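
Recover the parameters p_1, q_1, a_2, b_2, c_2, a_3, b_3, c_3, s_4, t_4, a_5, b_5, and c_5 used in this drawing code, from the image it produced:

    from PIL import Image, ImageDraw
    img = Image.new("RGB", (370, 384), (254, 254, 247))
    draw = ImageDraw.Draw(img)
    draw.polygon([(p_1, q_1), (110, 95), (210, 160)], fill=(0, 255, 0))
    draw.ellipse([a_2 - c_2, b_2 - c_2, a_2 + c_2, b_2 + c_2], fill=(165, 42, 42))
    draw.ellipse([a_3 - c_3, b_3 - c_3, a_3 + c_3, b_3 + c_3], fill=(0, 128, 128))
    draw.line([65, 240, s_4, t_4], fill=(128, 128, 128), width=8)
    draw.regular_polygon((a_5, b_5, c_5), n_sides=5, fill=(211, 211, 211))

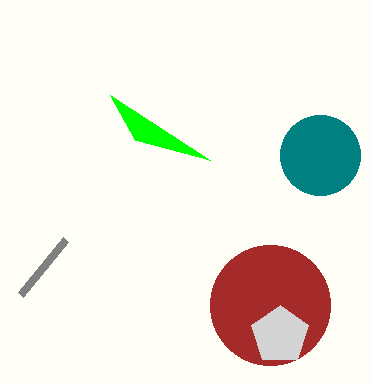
p_1 = 135; q_1 = 140; a_2 = 270; b_2 = 305; c_2 = 60; a_3 = 320; b_3 = 155; c_3 = 40; s_4 = 20; t_4 = 295; a_5 = 280; b_5 = 335; c_5 = 30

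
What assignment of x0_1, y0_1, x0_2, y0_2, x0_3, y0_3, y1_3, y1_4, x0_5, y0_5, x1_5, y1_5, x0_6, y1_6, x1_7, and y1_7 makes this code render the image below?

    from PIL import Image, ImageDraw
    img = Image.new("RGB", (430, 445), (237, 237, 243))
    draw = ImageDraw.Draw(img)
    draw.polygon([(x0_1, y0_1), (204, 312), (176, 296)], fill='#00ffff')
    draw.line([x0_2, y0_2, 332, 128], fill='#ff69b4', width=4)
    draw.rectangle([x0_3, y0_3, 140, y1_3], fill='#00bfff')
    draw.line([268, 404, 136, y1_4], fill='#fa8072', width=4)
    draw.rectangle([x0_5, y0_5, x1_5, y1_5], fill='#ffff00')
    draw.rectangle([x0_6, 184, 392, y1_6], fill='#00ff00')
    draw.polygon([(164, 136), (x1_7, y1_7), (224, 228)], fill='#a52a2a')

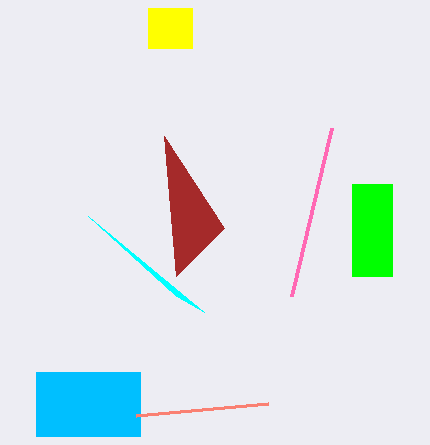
x0_1 = 88; y0_1 = 216; x0_2 = 292; y0_2 = 296; x0_3 = 36; y0_3 = 372; y1_3 = 436; y1_4 = 416; x0_5 = 148; y0_5 = 8; x1_5 = 192; y1_5 = 48; x0_6 = 352; y1_6 = 276; x1_7 = 176; y1_7 = 276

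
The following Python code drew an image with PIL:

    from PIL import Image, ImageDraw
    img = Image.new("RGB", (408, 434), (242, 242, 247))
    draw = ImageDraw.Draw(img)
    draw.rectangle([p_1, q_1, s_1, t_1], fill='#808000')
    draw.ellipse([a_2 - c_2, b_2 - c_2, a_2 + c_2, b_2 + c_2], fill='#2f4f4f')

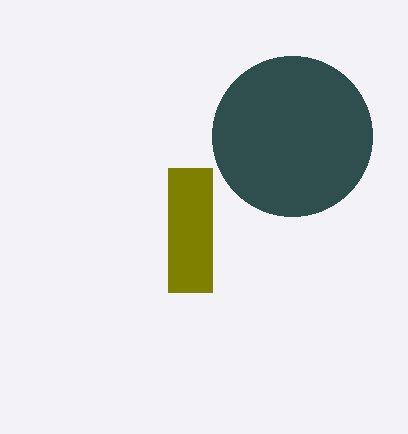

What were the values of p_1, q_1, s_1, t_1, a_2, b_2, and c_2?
p_1 = 168
q_1 = 168
s_1 = 212
t_1 = 292
a_2 = 292
b_2 = 136
c_2 = 80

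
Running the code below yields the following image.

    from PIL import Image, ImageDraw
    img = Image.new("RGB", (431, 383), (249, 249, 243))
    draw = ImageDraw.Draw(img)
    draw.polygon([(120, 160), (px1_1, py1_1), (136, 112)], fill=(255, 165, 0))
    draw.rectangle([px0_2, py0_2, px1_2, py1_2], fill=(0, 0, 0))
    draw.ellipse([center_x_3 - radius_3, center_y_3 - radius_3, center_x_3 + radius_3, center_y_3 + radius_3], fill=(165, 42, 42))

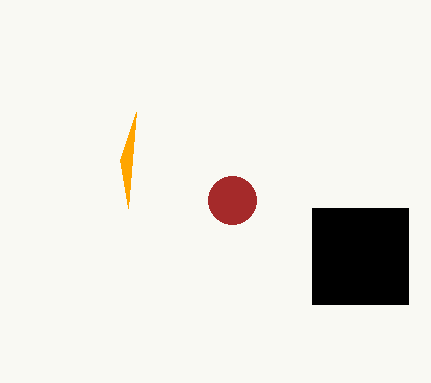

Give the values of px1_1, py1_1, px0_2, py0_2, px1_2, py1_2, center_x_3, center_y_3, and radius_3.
px1_1 = 128
py1_1 = 208
px0_2 = 312
py0_2 = 208
px1_2 = 408
py1_2 = 304
center_x_3 = 232
center_y_3 = 200
radius_3 = 24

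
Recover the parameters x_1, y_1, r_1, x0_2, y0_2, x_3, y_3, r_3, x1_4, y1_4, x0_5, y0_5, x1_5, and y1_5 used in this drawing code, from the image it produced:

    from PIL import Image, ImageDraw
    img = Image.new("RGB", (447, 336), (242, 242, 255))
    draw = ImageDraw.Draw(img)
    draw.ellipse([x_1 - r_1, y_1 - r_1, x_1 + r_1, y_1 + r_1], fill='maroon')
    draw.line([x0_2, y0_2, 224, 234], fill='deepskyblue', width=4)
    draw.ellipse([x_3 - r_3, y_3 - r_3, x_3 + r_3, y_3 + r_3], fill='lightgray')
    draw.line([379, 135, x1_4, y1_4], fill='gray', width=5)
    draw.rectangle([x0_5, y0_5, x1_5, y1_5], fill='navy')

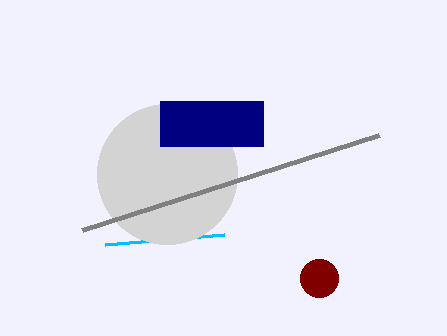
x_1 = 319; y_1 = 278; r_1 = 19; x0_2 = 105; y0_2 = 244; x_3 = 167; y_3 = 174; r_3 = 70; x1_4 = 82; y1_4 = 230; x0_5 = 160; y0_5 = 101; x1_5 = 263; y1_5 = 146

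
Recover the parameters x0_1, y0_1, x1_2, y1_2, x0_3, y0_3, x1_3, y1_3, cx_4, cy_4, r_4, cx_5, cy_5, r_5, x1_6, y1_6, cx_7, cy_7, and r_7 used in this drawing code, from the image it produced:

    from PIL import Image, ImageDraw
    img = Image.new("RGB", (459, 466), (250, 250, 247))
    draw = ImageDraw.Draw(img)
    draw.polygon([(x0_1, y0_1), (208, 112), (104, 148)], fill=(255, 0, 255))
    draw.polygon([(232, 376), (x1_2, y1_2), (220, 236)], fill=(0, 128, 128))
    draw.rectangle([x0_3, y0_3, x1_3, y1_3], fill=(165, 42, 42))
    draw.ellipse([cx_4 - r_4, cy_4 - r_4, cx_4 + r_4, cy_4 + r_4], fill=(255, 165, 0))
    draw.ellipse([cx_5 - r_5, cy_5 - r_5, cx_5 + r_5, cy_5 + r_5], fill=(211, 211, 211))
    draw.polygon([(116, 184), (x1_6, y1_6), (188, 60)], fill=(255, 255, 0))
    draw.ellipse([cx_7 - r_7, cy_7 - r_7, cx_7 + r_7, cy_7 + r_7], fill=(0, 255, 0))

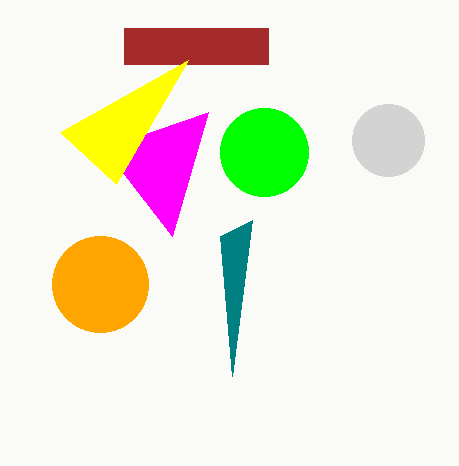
x0_1 = 172, y0_1 = 236, x1_2 = 252, y1_2 = 220, x0_3 = 124, y0_3 = 28, x1_3 = 268, y1_3 = 64, cx_4 = 100, cy_4 = 284, r_4 = 48, cx_5 = 388, cy_5 = 140, r_5 = 36, x1_6 = 60, y1_6 = 132, cx_7 = 264, cy_7 = 152, r_7 = 44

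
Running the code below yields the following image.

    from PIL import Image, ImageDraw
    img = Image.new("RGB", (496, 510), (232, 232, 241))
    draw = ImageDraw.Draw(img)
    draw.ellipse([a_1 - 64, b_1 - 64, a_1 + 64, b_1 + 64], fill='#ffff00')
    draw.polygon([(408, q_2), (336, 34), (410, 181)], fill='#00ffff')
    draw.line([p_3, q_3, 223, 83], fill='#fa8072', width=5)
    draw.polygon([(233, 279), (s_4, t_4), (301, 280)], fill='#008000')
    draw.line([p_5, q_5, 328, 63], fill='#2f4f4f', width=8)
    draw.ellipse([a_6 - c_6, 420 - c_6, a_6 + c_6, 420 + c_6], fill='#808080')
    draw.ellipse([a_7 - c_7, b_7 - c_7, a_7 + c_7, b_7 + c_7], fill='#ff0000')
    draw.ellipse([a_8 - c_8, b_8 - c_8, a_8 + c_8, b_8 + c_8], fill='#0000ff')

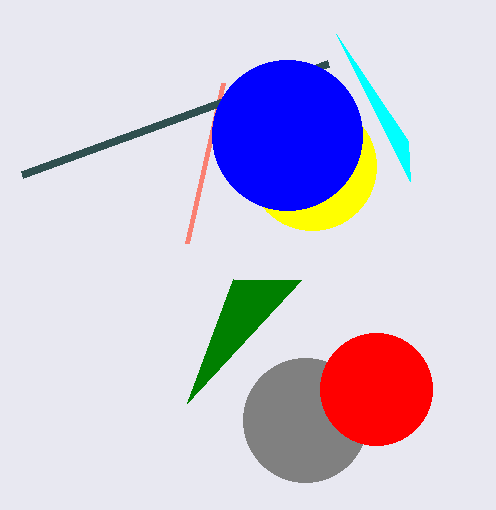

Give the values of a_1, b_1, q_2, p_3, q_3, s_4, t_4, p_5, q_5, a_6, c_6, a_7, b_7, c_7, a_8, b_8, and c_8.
a_1 = 312
b_1 = 166
q_2 = 141
p_3 = 187
q_3 = 243
s_4 = 187
t_4 = 403
p_5 = 22
q_5 = 174
a_6 = 305
c_6 = 62
a_7 = 376
b_7 = 389
c_7 = 56
a_8 = 287
b_8 = 135
c_8 = 75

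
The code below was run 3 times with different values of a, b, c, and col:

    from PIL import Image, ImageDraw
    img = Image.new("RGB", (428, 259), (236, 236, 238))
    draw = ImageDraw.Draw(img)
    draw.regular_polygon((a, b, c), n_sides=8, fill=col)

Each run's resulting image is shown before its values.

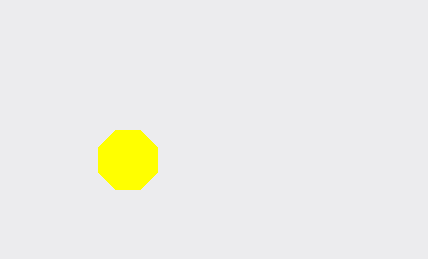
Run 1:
a = 128
b = 160
c = 32
col = 'yellow'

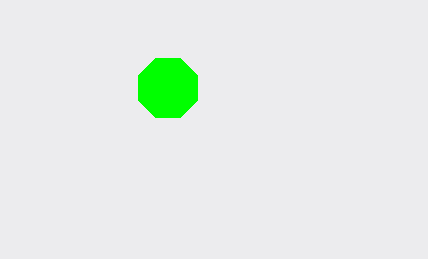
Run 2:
a = 168, b = 88, c = 32, col = 'lime'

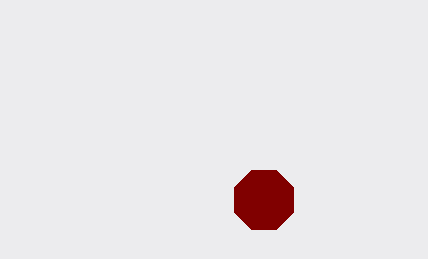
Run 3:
a = 264, b = 200, c = 32, col = 'maroon'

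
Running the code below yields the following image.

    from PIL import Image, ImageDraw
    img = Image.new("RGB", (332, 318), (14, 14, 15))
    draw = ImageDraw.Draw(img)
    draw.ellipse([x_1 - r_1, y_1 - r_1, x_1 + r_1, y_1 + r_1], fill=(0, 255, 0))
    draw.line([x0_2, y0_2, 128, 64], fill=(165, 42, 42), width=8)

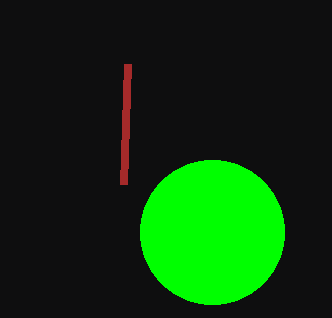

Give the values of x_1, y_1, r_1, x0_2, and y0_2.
x_1 = 212; y_1 = 232; r_1 = 72; x0_2 = 124; y0_2 = 184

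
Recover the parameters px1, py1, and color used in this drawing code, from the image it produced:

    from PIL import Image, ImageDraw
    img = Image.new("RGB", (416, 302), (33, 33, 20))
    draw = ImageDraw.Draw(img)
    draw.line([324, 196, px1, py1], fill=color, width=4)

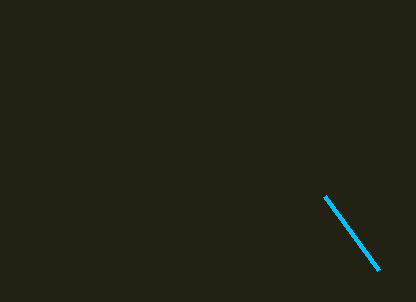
px1 = 378; py1 = 270; color = 'deepskyblue'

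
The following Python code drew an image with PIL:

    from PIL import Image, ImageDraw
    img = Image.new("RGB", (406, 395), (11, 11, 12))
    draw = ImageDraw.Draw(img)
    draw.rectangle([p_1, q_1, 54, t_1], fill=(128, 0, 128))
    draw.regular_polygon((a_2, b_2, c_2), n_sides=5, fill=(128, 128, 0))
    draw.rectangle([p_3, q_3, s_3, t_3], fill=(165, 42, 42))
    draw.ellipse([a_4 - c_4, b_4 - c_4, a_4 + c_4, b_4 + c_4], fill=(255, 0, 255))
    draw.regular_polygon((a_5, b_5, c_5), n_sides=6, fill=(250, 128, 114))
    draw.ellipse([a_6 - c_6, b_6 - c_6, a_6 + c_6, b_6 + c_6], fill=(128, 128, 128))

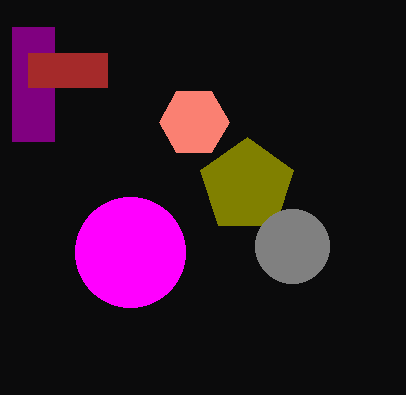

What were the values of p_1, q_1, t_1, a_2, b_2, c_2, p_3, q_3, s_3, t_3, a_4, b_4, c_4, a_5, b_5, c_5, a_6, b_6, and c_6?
p_1 = 12
q_1 = 27
t_1 = 141
a_2 = 247
b_2 = 186
c_2 = 49
p_3 = 28
q_3 = 53
s_3 = 107
t_3 = 87
a_4 = 130
b_4 = 252
c_4 = 55
a_5 = 194
b_5 = 122
c_5 = 35
a_6 = 292
b_6 = 246
c_6 = 37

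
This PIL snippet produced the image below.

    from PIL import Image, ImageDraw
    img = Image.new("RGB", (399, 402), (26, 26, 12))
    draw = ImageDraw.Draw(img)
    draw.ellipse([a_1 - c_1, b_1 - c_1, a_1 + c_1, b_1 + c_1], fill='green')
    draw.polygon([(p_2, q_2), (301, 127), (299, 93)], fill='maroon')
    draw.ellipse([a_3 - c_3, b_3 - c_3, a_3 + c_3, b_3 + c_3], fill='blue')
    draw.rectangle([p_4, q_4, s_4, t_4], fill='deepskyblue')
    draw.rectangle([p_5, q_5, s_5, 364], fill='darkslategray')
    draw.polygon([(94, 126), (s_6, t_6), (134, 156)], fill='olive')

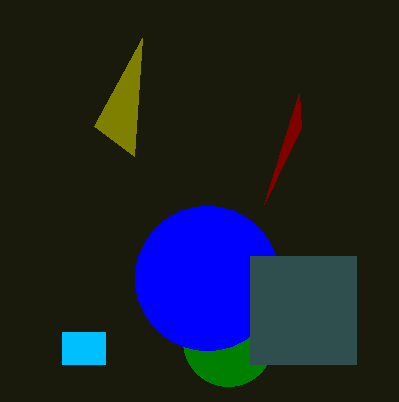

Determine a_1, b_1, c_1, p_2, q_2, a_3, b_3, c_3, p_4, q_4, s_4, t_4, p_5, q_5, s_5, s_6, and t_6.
a_1 = 228; b_1 = 341; c_1 = 45; p_2 = 264; q_2 = 204; a_3 = 207; b_3 = 278; c_3 = 72; p_4 = 62; q_4 = 332; s_4 = 105; t_4 = 364; p_5 = 250; q_5 = 256; s_5 = 356; s_6 = 142; t_6 = 38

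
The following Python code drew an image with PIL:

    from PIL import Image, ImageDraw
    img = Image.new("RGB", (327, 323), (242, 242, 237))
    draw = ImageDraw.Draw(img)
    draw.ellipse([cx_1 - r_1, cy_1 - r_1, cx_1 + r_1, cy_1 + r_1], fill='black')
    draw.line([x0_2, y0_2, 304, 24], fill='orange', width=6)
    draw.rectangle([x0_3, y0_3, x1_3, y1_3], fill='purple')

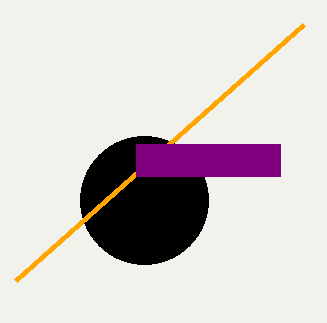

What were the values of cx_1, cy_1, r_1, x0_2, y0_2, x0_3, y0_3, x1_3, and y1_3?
cx_1 = 144; cy_1 = 200; r_1 = 64; x0_2 = 16; y0_2 = 280; x0_3 = 136; y0_3 = 144; x1_3 = 280; y1_3 = 176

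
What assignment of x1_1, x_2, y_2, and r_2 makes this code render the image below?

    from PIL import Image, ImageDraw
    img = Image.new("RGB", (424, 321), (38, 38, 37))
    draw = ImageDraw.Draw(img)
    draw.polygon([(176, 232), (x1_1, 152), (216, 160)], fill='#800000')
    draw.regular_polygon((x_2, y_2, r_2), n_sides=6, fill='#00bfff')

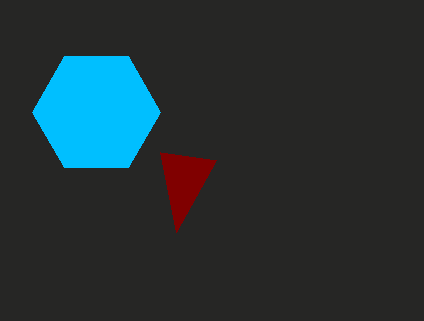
x1_1 = 160; x_2 = 96; y_2 = 112; r_2 = 64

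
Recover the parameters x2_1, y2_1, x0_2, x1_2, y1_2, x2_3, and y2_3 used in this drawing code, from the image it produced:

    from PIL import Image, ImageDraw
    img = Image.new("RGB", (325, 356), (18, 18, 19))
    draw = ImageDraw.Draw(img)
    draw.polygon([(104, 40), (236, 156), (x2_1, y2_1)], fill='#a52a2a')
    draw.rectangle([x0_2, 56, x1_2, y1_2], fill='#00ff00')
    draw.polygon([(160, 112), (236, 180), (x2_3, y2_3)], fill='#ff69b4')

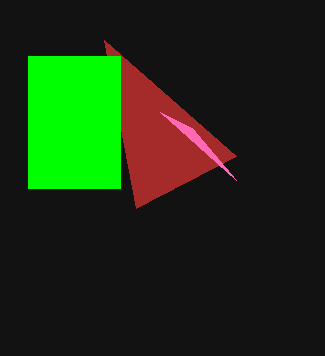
x2_1 = 136, y2_1 = 208, x0_2 = 28, x1_2 = 120, y1_2 = 188, x2_3 = 192, y2_3 = 128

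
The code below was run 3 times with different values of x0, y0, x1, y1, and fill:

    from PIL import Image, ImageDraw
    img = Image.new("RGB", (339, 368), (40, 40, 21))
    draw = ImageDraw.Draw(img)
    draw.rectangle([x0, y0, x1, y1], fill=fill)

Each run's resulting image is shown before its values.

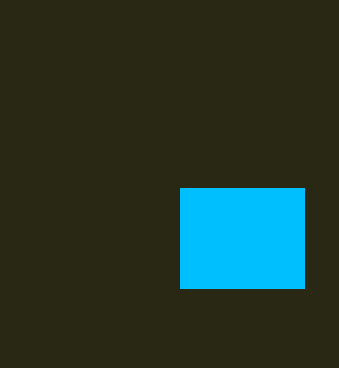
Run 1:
x0 = 180, y0 = 188, x1 = 304, y1 = 288, fill = 'deepskyblue'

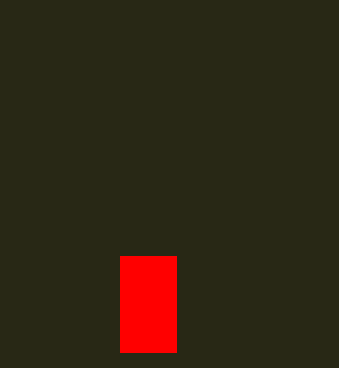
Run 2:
x0 = 120, y0 = 256, x1 = 176, y1 = 352, fill = 'red'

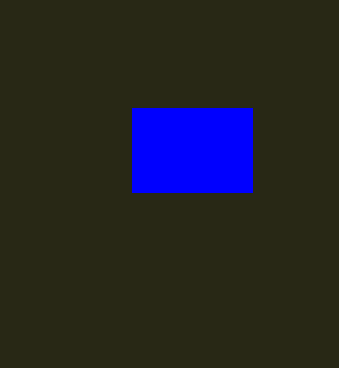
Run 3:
x0 = 132; y0 = 108; x1 = 252; y1 = 192; fill = 'blue'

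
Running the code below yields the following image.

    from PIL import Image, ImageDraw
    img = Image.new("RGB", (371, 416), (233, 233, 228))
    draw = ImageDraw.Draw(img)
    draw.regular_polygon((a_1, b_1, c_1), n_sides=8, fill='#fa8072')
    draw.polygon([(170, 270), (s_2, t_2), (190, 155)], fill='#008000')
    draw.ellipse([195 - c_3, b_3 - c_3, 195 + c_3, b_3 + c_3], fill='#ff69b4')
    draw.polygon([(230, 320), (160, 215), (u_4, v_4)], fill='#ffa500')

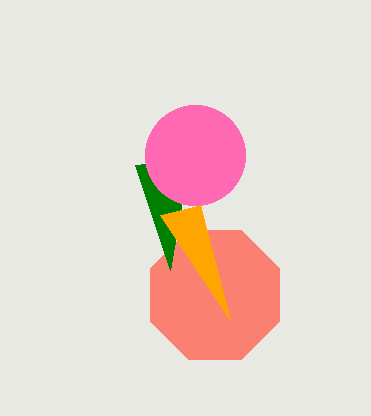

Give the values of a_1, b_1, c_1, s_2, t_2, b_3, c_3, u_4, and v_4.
a_1 = 215, b_1 = 295, c_1 = 70, s_2 = 135, t_2 = 165, b_3 = 155, c_3 = 50, u_4 = 200, v_4 = 205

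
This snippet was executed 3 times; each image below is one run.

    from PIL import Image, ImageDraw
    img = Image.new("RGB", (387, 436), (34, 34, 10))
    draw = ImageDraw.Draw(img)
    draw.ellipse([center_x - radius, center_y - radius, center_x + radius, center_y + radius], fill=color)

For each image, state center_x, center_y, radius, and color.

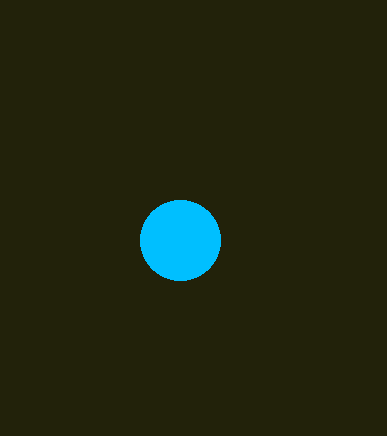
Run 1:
center_x = 180
center_y = 240
radius = 40
color = 'deepskyblue'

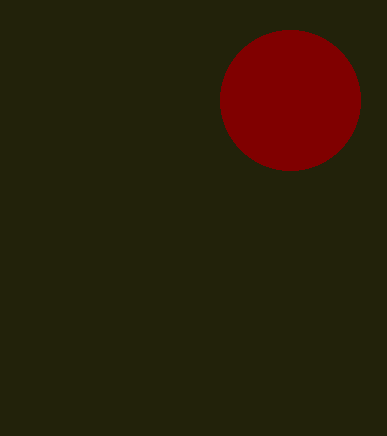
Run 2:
center_x = 290, center_y = 100, radius = 70, color = 'maroon'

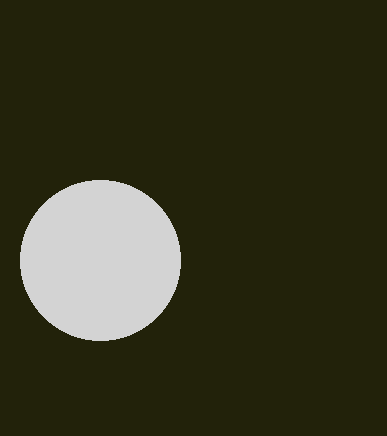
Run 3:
center_x = 100, center_y = 260, radius = 80, color = 'lightgray'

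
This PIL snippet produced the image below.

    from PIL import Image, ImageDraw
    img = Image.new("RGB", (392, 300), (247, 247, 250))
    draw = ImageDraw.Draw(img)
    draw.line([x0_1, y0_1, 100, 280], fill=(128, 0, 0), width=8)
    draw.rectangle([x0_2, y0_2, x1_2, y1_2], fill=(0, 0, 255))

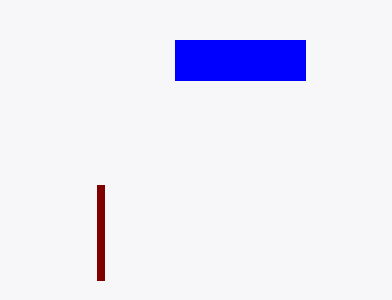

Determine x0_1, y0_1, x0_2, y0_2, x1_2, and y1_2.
x0_1 = 100; y0_1 = 185; x0_2 = 175; y0_2 = 40; x1_2 = 305; y1_2 = 80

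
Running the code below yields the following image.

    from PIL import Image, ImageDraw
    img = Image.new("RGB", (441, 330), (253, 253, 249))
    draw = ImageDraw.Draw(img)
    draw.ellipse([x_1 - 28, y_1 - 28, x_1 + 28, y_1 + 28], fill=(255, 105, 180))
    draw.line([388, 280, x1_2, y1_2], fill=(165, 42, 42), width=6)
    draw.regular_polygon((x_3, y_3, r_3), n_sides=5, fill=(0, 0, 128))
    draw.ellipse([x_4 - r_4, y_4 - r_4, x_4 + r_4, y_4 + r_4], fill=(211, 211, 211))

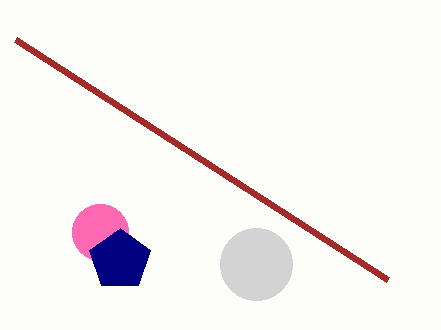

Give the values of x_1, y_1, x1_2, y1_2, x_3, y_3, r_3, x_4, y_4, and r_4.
x_1 = 100, y_1 = 232, x1_2 = 16, y1_2 = 40, x_3 = 120, y_3 = 260, r_3 = 32, x_4 = 256, y_4 = 264, r_4 = 36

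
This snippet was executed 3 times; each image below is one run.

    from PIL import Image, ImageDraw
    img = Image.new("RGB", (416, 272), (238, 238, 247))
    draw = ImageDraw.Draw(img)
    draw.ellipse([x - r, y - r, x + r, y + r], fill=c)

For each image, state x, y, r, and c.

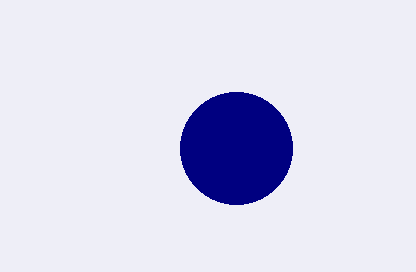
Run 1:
x = 236, y = 148, r = 56, c = 'navy'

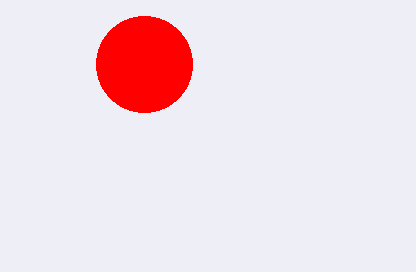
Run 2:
x = 144
y = 64
r = 48
c = 'red'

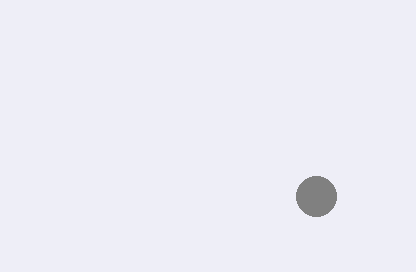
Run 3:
x = 316; y = 196; r = 20; c = 'gray'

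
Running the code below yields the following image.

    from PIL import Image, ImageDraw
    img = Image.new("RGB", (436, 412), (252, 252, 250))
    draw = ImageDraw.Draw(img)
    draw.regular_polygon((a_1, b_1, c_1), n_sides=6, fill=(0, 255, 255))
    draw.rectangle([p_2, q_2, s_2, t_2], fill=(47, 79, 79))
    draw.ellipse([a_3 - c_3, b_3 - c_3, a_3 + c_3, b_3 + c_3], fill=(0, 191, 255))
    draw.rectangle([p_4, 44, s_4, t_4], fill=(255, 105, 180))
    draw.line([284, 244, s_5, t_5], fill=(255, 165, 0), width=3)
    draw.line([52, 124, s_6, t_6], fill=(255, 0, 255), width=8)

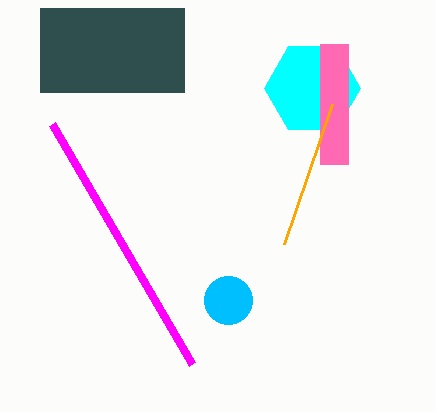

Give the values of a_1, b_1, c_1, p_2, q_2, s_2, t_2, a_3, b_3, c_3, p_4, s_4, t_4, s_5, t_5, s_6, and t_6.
a_1 = 312; b_1 = 88; c_1 = 48; p_2 = 40; q_2 = 8; s_2 = 184; t_2 = 92; a_3 = 228; b_3 = 300; c_3 = 24; p_4 = 320; s_4 = 348; t_4 = 164; s_5 = 332; t_5 = 104; s_6 = 192; t_6 = 364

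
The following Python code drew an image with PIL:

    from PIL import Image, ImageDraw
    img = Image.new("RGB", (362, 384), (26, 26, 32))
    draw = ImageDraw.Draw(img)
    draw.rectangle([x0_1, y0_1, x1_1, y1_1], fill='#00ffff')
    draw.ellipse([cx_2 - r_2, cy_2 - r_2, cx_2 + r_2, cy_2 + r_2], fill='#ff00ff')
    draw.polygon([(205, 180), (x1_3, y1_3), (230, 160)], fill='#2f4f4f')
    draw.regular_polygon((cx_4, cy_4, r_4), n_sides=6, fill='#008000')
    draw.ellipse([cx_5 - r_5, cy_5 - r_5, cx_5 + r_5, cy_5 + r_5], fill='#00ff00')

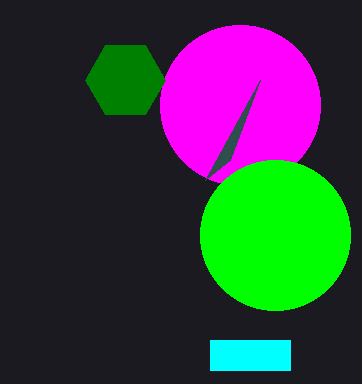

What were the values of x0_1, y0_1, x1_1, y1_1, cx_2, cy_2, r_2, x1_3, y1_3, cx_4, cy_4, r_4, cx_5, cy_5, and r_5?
x0_1 = 210; y0_1 = 340; x1_1 = 290; y1_1 = 370; cx_2 = 240; cy_2 = 105; r_2 = 80; x1_3 = 260; y1_3 = 80; cx_4 = 125; cy_4 = 80; r_4 = 40; cx_5 = 275; cy_5 = 235; r_5 = 75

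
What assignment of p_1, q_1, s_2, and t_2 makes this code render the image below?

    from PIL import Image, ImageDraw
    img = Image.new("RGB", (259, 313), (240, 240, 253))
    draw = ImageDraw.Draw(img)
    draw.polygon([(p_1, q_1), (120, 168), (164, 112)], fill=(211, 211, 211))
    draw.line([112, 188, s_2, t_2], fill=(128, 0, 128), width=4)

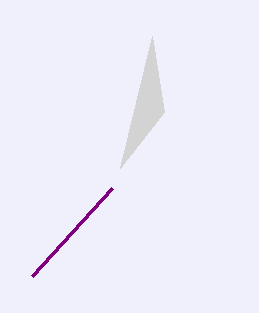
p_1 = 152; q_1 = 36; s_2 = 32; t_2 = 276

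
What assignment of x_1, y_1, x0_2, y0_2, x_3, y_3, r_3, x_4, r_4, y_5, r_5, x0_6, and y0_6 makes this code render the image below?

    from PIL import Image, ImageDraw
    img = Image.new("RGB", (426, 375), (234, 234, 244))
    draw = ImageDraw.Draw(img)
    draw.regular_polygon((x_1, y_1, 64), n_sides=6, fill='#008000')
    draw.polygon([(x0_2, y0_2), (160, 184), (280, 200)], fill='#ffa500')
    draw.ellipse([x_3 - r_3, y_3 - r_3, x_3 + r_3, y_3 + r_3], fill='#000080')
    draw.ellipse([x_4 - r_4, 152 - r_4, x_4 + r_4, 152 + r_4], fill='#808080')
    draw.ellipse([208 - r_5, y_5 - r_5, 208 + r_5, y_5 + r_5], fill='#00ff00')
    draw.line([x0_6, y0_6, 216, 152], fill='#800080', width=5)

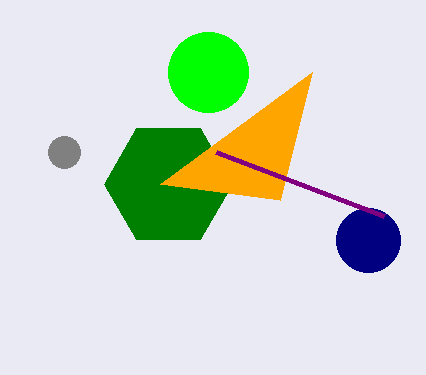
x_1 = 168, y_1 = 184, x0_2 = 312, y0_2 = 72, x_3 = 368, y_3 = 240, r_3 = 32, x_4 = 64, r_4 = 16, y_5 = 72, r_5 = 40, x0_6 = 384, y0_6 = 216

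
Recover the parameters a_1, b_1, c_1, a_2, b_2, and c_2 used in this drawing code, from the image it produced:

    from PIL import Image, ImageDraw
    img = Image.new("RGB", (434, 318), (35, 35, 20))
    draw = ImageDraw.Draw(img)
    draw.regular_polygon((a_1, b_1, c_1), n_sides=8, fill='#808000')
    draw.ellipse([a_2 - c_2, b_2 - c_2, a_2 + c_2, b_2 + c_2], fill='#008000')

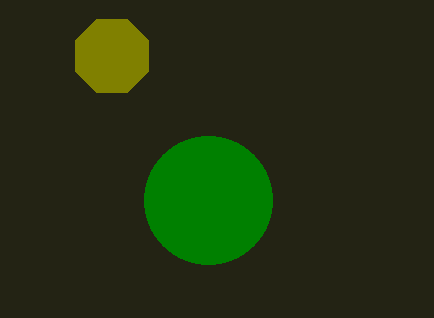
a_1 = 112, b_1 = 56, c_1 = 40, a_2 = 208, b_2 = 200, c_2 = 64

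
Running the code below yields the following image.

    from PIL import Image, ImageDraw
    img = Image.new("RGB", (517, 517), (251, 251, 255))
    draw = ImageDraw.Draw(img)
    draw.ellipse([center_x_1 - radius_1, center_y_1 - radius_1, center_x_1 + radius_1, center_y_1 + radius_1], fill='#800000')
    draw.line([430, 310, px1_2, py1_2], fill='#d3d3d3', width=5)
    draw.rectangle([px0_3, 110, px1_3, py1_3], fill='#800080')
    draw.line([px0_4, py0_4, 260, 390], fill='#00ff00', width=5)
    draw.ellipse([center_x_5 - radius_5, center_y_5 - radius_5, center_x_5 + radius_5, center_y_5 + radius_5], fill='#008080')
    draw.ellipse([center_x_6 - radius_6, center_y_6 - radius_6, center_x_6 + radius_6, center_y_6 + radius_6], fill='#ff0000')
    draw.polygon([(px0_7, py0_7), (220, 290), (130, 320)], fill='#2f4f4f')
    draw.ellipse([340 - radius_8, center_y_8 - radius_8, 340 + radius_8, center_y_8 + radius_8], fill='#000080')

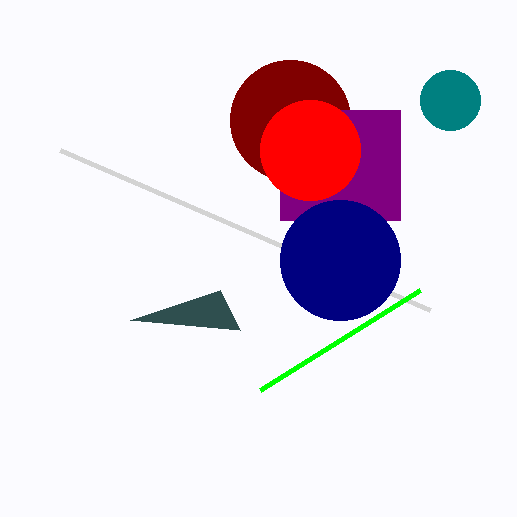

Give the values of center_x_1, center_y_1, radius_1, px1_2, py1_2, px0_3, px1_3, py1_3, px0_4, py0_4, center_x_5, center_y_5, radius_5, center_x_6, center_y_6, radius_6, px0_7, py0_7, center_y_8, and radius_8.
center_x_1 = 290; center_y_1 = 120; radius_1 = 60; px1_2 = 60; py1_2 = 150; px0_3 = 280; px1_3 = 400; py1_3 = 220; px0_4 = 420; py0_4 = 290; center_x_5 = 450; center_y_5 = 100; radius_5 = 30; center_x_6 = 310; center_y_6 = 150; radius_6 = 50; px0_7 = 240; py0_7 = 330; center_y_8 = 260; radius_8 = 60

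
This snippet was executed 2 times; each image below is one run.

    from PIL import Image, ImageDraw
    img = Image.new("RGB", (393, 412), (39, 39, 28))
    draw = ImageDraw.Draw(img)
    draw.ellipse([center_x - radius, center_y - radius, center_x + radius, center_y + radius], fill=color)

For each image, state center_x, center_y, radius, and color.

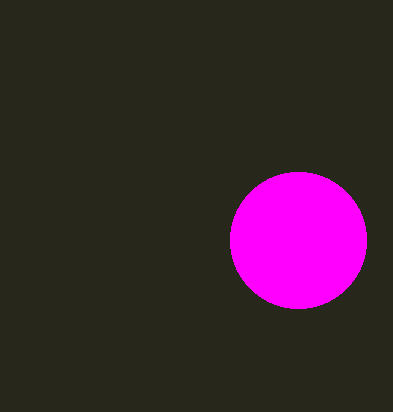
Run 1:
center_x = 298; center_y = 240; radius = 68; color = 'magenta'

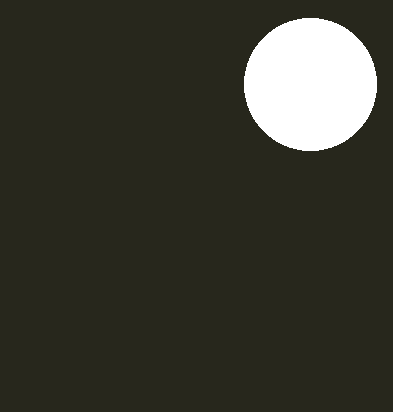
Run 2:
center_x = 310; center_y = 84; radius = 66; color = 'white'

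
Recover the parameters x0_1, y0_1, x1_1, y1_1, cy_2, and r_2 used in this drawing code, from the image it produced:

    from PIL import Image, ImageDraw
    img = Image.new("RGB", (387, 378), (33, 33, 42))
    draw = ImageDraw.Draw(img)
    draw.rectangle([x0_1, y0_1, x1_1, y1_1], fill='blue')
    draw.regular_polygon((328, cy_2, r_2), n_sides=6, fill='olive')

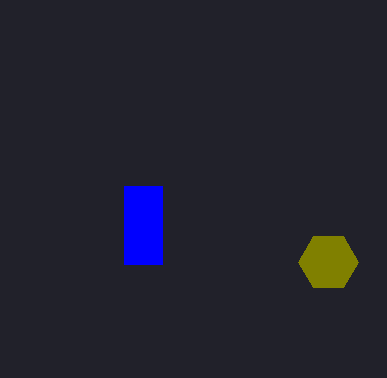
x0_1 = 124, y0_1 = 186, x1_1 = 162, y1_1 = 264, cy_2 = 262, r_2 = 30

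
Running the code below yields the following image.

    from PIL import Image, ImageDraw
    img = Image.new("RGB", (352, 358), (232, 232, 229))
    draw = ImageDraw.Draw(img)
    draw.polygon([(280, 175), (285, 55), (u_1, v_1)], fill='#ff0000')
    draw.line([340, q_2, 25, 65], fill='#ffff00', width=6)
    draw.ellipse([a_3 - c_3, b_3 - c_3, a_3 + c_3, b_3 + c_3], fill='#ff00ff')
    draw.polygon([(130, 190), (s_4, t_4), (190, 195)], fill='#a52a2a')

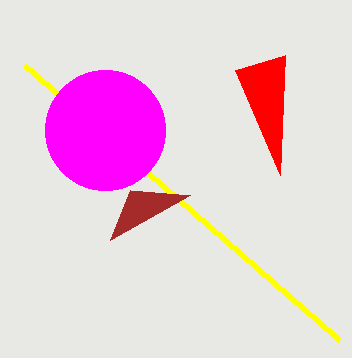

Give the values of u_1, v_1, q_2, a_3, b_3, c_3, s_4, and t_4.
u_1 = 235
v_1 = 70
q_2 = 340
a_3 = 105
b_3 = 130
c_3 = 60
s_4 = 110
t_4 = 240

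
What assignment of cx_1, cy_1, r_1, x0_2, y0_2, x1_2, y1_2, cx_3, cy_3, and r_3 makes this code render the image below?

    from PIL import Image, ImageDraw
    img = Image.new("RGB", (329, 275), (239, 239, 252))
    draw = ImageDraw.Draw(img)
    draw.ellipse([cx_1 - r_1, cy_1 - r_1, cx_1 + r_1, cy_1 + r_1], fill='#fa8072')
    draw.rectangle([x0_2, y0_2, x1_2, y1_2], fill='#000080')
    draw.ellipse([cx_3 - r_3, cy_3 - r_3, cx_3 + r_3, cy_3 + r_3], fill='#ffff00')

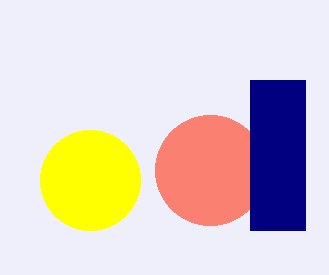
cx_1 = 210; cy_1 = 170; r_1 = 55; x0_2 = 250; y0_2 = 80; x1_2 = 305; y1_2 = 230; cx_3 = 90; cy_3 = 180; r_3 = 50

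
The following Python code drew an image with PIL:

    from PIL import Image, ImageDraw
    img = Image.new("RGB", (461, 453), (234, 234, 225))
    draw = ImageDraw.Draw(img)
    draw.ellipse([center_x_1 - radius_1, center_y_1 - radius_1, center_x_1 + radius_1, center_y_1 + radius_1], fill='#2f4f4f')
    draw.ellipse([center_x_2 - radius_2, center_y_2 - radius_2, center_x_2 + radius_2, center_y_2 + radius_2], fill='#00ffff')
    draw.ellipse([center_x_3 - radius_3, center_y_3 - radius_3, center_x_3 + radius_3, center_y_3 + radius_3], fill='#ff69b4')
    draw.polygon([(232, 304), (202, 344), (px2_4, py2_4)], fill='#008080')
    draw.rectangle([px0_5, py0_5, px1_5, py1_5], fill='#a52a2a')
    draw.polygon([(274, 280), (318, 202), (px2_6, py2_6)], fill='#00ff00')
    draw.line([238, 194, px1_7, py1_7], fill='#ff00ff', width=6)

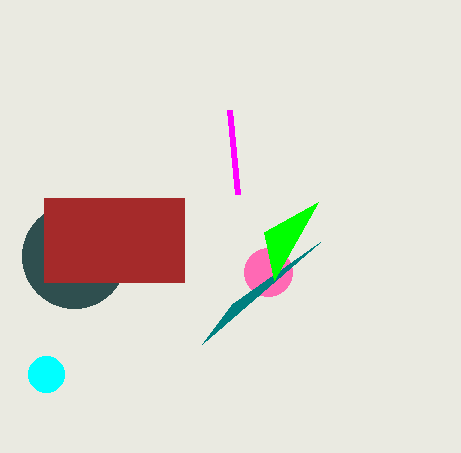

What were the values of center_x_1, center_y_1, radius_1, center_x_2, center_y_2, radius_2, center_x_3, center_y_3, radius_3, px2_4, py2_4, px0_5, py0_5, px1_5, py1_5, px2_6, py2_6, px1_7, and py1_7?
center_x_1 = 74
center_y_1 = 256
radius_1 = 52
center_x_2 = 46
center_y_2 = 374
radius_2 = 18
center_x_3 = 268
center_y_3 = 272
radius_3 = 24
px2_4 = 320
py2_4 = 242
px0_5 = 44
py0_5 = 198
px1_5 = 184
py1_5 = 282
px2_6 = 264
py2_6 = 232
px1_7 = 230
py1_7 = 110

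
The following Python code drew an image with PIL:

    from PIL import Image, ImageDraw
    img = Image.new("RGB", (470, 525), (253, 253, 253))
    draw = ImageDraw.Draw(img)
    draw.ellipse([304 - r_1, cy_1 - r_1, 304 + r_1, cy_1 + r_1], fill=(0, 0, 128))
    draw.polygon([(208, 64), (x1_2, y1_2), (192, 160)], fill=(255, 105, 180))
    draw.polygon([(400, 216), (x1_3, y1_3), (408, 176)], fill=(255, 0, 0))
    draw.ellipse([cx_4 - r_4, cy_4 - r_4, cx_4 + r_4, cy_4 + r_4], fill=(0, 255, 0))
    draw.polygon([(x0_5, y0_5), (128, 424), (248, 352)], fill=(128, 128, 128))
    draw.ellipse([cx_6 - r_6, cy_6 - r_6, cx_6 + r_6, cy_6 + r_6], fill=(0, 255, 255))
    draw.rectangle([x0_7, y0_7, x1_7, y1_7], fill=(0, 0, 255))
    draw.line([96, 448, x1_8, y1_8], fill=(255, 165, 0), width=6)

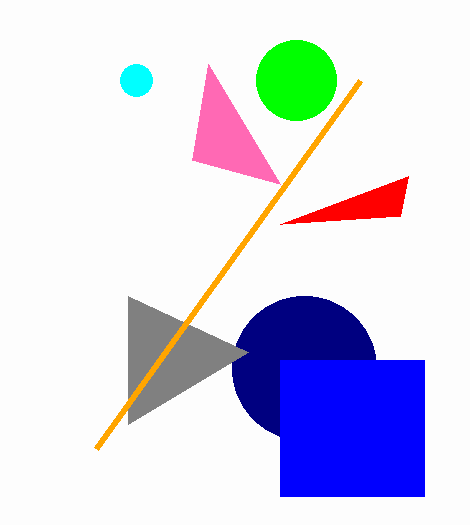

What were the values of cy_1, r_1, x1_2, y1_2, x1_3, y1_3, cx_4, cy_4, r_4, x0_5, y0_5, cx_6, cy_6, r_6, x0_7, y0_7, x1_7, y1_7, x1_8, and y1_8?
cy_1 = 368, r_1 = 72, x1_2 = 280, y1_2 = 184, x1_3 = 280, y1_3 = 224, cx_4 = 296, cy_4 = 80, r_4 = 40, x0_5 = 128, y0_5 = 296, cx_6 = 136, cy_6 = 80, r_6 = 16, x0_7 = 280, y0_7 = 360, x1_7 = 424, y1_7 = 496, x1_8 = 360, y1_8 = 80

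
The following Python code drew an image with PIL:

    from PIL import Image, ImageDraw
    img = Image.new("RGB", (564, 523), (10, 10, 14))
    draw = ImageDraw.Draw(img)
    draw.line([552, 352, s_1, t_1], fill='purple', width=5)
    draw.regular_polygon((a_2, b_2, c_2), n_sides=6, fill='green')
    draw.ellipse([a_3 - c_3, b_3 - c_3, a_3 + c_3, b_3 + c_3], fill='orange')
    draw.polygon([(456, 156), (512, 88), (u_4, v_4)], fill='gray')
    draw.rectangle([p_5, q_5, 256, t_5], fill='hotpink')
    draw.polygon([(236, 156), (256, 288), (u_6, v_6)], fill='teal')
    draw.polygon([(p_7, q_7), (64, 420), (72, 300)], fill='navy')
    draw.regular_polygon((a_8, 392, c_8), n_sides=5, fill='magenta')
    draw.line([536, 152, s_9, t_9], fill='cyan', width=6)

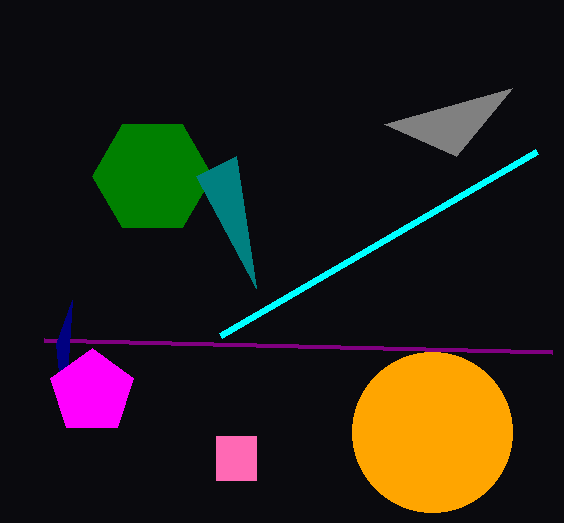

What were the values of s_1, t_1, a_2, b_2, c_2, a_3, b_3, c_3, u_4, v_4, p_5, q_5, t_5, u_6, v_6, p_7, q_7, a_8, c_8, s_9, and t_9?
s_1 = 44; t_1 = 340; a_2 = 152; b_2 = 176; c_2 = 60; a_3 = 432; b_3 = 432; c_3 = 80; u_4 = 384; v_4 = 124; p_5 = 216; q_5 = 436; t_5 = 480; u_6 = 196; v_6 = 176; p_7 = 56; q_7 = 344; a_8 = 92; c_8 = 44; s_9 = 220; t_9 = 336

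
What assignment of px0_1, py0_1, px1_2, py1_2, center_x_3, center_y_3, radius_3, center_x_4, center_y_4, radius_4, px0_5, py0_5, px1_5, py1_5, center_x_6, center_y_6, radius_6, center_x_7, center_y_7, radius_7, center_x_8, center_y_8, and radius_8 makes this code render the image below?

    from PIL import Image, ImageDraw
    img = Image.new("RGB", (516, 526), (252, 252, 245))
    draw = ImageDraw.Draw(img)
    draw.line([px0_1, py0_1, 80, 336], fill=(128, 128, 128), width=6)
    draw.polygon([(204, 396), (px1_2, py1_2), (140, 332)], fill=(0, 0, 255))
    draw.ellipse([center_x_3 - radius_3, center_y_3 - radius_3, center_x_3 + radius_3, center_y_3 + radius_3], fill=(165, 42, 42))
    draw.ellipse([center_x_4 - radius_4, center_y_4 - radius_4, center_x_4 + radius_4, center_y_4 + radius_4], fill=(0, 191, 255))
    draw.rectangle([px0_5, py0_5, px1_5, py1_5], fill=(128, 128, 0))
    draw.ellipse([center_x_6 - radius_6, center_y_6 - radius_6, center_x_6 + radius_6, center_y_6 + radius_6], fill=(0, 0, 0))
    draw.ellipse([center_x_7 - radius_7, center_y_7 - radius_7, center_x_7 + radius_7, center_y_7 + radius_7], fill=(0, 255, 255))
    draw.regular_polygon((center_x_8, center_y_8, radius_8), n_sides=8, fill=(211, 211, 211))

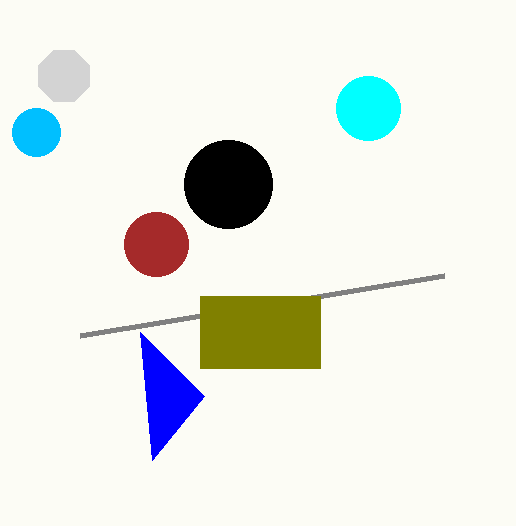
px0_1 = 444; py0_1 = 276; px1_2 = 152; py1_2 = 460; center_x_3 = 156; center_y_3 = 244; radius_3 = 32; center_x_4 = 36; center_y_4 = 132; radius_4 = 24; px0_5 = 200; py0_5 = 296; px1_5 = 320; py1_5 = 368; center_x_6 = 228; center_y_6 = 184; radius_6 = 44; center_x_7 = 368; center_y_7 = 108; radius_7 = 32; center_x_8 = 64; center_y_8 = 76; radius_8 = 28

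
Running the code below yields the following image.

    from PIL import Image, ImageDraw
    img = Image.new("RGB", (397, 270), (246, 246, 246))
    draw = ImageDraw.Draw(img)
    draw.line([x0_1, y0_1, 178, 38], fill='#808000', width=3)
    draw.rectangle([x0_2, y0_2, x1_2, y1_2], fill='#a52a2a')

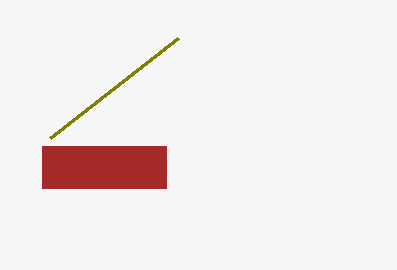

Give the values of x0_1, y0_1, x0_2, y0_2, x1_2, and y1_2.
x0_1 = 50; y0_1 = 138; x0_2 = 42; y0_2 = 146; x1_2 = 166; y1_2 = 188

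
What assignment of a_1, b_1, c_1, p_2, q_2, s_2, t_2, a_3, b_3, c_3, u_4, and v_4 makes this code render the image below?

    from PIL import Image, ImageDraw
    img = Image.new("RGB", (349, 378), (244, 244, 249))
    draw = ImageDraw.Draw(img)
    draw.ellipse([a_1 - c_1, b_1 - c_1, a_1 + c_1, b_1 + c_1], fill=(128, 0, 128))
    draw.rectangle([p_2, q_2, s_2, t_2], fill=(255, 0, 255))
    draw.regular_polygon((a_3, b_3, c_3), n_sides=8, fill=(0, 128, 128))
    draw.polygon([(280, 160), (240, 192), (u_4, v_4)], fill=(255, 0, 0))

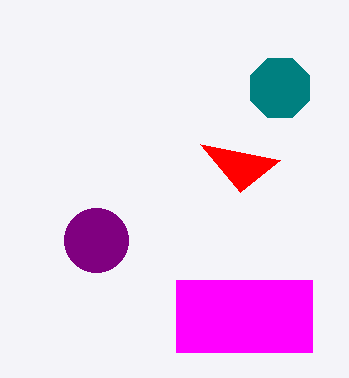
a_1 = 96
b_1 = 240
c_1 = 32
p_2 = 176
q_2 = 280
s_2 = 312
t_2 = 352
a_3 = 280
b_3 = 88
c_3 = 32
u_4 = 200
v_4 = 144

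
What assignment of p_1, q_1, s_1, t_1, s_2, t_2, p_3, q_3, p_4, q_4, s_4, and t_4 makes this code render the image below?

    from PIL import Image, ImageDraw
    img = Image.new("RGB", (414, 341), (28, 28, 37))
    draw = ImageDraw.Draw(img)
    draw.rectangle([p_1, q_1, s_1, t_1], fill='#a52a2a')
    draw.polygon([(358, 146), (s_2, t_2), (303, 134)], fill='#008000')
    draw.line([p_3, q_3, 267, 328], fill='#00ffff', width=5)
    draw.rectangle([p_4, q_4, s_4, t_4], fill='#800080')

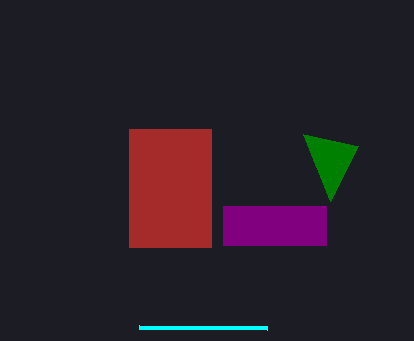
p_1 = 129, q_1 = 129, s_1 = 211, t_1 = 247, s_2 = 330, t_2 = 201, p_3 = 139, q_3 = 327, p_4 = 223, q_4 = 206, s_4 = 326, t_4 = 245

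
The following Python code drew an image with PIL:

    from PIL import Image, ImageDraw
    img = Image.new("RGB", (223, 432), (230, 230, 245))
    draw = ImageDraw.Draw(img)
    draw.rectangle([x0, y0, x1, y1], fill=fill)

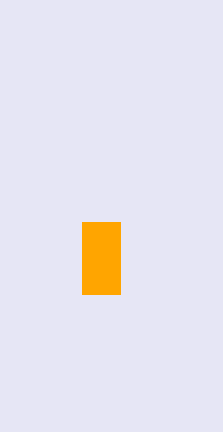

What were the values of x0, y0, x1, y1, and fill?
x0 = 82
y0 = 222
x1 = 120
y1 = 294
fill = 'orange'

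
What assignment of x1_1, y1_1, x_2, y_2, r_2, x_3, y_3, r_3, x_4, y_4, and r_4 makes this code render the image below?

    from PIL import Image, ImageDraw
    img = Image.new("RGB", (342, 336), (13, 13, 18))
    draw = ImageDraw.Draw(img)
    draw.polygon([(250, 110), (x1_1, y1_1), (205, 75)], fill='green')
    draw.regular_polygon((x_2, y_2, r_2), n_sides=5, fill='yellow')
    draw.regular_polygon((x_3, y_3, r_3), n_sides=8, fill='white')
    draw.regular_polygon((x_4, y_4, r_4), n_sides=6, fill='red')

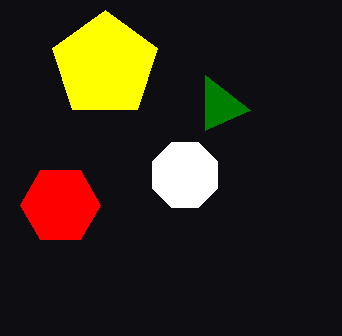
x1_1 = 205, y1_1 = 130, x_2 = 105, y_2 = 65, r_2 = 55, x_3 = 185, y_3 = 175, r_3 = 35, x_4 = 60, y_4 = 205, r_4 = 40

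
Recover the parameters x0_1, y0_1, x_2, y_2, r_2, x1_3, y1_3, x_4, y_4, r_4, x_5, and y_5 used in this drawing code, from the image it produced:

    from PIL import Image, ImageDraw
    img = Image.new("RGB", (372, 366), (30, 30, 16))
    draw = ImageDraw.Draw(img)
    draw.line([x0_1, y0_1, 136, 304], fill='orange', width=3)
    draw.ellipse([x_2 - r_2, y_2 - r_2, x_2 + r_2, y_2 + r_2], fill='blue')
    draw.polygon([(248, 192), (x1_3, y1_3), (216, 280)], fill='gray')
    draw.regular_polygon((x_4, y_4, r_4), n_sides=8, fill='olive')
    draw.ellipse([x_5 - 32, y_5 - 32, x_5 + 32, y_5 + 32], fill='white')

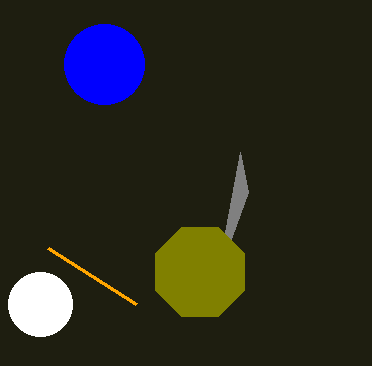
x0_1 = 48; y0_1 = 248; x_2 = 104; y_2 = 64; r_2 = 40; x1_3 = 240; y1_3 = 152; x_4 = 200; y_4 = 272; r_4 = 48; x_5 = 40; y_5 = 304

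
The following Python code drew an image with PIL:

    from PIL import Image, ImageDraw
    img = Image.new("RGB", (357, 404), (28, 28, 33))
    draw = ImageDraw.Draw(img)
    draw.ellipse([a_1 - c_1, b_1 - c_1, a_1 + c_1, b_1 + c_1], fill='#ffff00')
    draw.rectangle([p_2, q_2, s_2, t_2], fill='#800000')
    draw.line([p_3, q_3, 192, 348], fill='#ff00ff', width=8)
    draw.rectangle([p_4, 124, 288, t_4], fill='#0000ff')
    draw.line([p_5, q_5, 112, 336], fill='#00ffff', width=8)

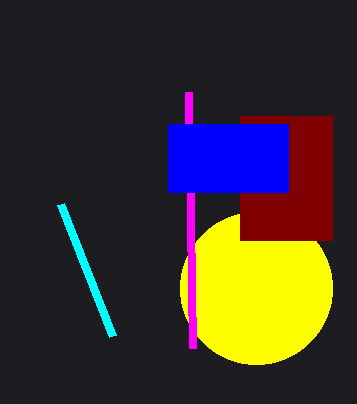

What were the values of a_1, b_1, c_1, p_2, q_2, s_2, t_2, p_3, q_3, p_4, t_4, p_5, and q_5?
a_1 = 256; b_1 = 288; c_1 = 76; p_2 = 240; q_2 = 116; s_2 = 332; t_2 = 240; p_3 = 188; q_3 = 92; p_4 = 168; t_4 = 192; p_5 = 60; q_5 = 204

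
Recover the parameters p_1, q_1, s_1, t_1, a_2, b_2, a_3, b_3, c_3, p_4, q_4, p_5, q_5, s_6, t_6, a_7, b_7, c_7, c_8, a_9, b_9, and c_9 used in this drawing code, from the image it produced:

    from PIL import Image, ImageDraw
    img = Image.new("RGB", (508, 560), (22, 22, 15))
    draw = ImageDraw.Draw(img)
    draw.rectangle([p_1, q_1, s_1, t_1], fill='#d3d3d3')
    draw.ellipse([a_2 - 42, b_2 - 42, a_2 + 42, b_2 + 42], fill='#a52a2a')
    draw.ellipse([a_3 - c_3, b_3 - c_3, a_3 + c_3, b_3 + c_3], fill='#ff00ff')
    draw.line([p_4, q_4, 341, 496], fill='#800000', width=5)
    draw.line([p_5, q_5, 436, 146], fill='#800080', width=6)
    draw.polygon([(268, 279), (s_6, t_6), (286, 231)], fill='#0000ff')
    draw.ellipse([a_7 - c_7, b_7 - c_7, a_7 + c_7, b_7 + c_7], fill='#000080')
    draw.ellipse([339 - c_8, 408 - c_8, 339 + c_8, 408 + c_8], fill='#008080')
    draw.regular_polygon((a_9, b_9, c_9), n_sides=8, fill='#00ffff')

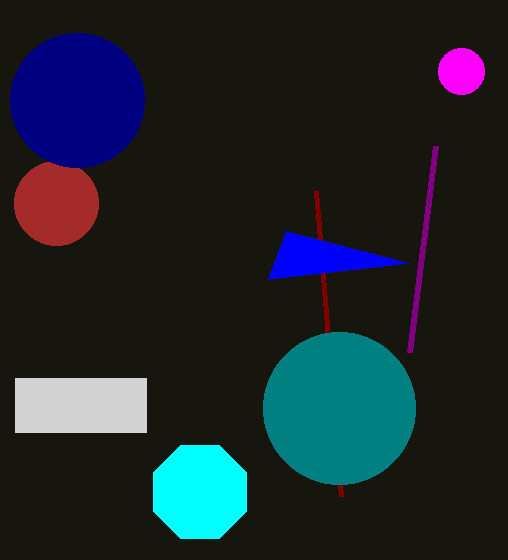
p_1 = 15, q_1 = 378, s_1 = 146, t_1 = 432, a_2 = 56, b_2 = 203, a_3 = 461, b_3 = 71, c_3 = 23, p_4 = 316, q_4 = 191, p_5 = 410, q_5 = 352, s_6 = 409, t_6 = 263, a_7 = 77, b_7 = 100, c_7 = 67, c_8 = 76, a_9 = 200, b_9 = 492, c_9 = 50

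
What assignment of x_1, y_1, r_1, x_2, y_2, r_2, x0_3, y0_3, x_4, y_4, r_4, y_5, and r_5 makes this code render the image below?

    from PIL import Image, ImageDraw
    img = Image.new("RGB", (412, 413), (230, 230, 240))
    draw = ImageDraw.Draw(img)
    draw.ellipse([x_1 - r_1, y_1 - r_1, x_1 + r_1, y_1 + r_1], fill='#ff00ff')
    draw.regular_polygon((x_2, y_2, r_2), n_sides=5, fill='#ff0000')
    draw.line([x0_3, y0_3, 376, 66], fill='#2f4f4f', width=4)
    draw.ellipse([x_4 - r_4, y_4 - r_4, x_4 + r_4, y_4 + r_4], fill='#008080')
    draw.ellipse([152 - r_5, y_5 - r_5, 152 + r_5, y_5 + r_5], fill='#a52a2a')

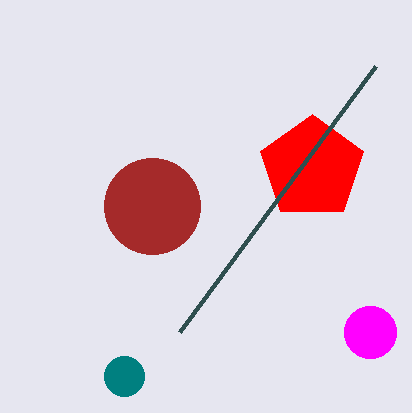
x_1 = 370; y_1 = 332; r_1 = 26; x_2 = 312; y_2 = 168; r_2 = 54; x0_3 = 180; y0_3 = 332; x_4 = 124; y_4 = 376; r_4 = 20; y_5 = 206; r_5 = 48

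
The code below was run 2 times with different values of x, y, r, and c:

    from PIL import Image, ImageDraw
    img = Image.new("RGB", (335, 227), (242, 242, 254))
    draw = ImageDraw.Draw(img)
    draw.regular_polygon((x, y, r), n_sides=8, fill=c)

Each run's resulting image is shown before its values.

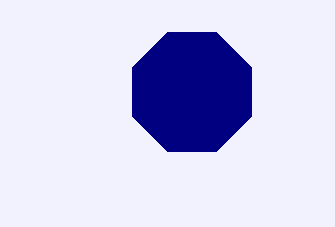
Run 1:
x = 192; y = 92; r = 64; c = 'navy'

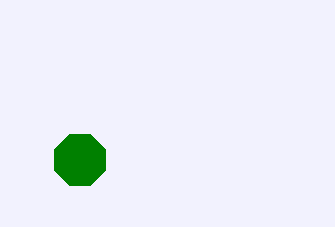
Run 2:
x = 80; y = 160; r = 28; c = 'green'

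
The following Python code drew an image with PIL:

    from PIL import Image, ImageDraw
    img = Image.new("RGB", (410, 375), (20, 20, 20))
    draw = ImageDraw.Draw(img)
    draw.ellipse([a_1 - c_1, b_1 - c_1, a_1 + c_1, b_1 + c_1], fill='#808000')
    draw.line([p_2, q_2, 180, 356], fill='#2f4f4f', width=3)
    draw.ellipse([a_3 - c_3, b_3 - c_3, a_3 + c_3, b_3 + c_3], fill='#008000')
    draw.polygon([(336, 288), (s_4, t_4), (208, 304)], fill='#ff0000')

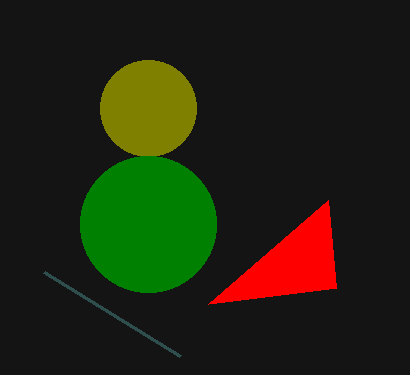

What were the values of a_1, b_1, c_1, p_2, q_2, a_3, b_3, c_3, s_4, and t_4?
a_1 = 148
b_1 = 108
c_1 = 48
p_2 = 44
q_2 = 272
a_3 = 148
b_3 = 224
c_3 = 68
s_4 = 328
t_4 = 200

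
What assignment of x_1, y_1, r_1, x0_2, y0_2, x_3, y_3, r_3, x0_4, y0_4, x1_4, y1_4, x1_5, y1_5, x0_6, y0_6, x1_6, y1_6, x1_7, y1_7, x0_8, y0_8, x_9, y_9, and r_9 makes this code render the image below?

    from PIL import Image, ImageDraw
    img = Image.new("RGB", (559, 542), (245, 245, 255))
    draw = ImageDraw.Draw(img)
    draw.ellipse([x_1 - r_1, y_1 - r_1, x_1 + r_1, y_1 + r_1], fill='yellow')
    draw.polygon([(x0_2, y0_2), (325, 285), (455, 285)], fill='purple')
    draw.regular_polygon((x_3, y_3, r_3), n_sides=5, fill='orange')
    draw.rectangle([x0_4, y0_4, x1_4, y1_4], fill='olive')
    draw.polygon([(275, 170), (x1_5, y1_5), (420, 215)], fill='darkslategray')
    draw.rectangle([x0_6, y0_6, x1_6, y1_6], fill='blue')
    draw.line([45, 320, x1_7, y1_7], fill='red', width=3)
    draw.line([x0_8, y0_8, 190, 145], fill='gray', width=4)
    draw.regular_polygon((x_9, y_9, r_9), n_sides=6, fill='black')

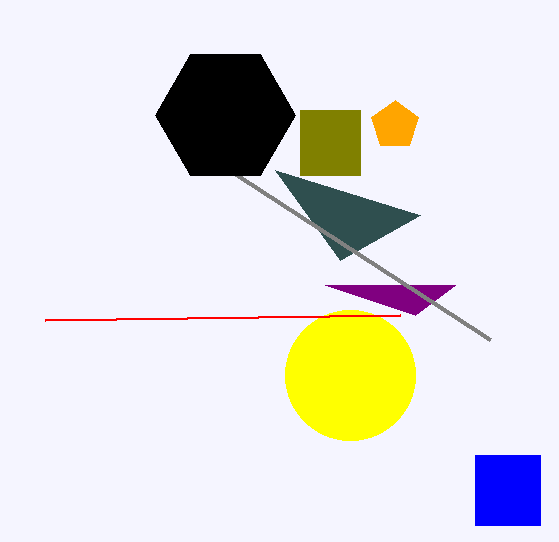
x_1 = 350; y_1 = 375; r_1 = 65; x0_2 = 415; y0_2 = 315; x_3 = 395; y_3 = 125; r_3 = 25; x0_4 = 300; y0_4 = 110; x1_4 = 360; y1_4 = 175; x1_5 = 340; y1_5 = 260; x0_6 = 475; y0_6 = 455; x1_6 = 540; y1_6 = 525; x1_7 = 400; y1_7 = 315; x0_8 = 490; y0_8 = 340; x_9 = 225; y_9 = 115; r_9 = 70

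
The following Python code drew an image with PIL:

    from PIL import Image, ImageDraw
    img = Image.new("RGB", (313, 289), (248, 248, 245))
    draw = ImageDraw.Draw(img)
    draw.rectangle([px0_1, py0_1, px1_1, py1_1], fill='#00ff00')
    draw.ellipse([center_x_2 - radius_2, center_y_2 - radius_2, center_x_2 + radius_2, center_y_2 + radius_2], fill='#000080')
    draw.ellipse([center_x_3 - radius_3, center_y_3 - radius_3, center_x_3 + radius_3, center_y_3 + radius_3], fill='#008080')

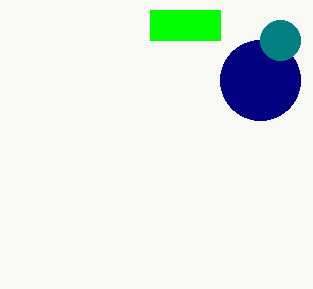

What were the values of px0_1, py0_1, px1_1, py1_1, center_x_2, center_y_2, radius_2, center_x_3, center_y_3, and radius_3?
px0_1 = 150, py0_1 = 10, px1_1 = 220, py1_1 = 40, center_x_2 = 260, center_y_2 = 80, radius_2 = 40, center_x_3 = 280, center_y_3 = 40, radius_3 = 20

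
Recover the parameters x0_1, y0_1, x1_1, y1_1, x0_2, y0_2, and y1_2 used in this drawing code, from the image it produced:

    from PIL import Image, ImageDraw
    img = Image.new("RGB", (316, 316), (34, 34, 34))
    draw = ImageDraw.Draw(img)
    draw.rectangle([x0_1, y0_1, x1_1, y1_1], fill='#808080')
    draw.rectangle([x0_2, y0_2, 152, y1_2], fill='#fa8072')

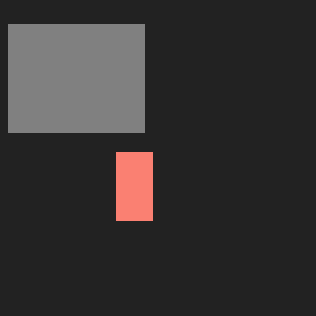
x0_1 = 8, y0_1 = 24, x1_1 = 144, y1_1 = 132, x0_2 = 116, y0_2 = 152, y1_2 = 220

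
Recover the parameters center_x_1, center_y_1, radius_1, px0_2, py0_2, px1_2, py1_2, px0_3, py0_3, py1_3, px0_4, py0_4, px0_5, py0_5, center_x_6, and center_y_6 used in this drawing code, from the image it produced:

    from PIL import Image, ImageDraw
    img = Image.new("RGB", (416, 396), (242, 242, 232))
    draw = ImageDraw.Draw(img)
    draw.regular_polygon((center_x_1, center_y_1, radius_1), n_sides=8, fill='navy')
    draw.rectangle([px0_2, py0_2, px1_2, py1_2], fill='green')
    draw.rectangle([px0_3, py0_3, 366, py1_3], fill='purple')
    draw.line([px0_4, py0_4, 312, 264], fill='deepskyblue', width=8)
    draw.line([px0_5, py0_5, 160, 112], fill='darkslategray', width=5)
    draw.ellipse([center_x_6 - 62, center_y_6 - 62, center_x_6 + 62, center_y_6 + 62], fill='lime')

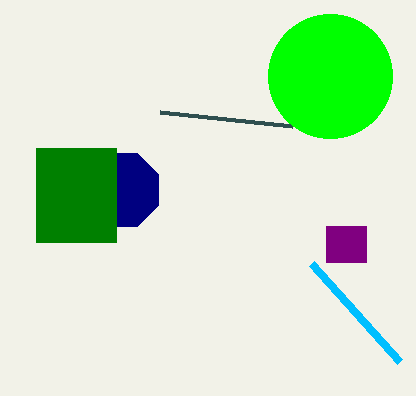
center_x_1 = 122; center_y_1 = 190; radius_1 = 40; px0_2 = 36; py0_2 = 148; px1_2 = 116; py1_2 = 242; px0_3 = 326; py0_3 = 226; py1_3 = 262; px0_4 = 400; py0_4 = 362; px0_5 = 292; py0_5 = 126; center_x_6 = 330; center_y_6 = 76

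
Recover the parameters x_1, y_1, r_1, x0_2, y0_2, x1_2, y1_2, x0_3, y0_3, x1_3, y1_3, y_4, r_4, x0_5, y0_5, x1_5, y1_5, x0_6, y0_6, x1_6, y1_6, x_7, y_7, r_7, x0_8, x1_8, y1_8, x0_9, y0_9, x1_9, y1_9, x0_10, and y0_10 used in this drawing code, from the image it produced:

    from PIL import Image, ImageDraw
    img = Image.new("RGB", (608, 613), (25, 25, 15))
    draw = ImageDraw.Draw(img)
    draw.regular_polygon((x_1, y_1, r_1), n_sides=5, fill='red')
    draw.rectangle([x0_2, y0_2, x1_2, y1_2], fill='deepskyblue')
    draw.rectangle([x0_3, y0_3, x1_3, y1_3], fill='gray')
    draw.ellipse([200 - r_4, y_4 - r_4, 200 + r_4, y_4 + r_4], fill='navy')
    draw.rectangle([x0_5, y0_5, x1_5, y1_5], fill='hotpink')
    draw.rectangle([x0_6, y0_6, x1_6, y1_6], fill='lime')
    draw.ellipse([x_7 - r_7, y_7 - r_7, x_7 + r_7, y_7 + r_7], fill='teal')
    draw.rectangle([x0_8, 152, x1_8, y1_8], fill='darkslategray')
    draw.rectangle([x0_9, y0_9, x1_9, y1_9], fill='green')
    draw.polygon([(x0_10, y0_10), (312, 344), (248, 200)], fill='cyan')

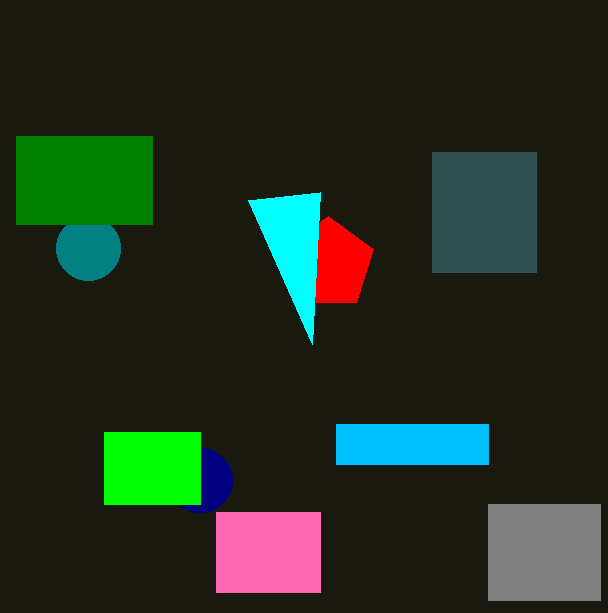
x_1 = 328; y_1 = 264; r_1 = 48; x0_2 = 336; y0_2 = 424; x1_2 = 488; y1_2 = 464; x0_3 = 488; y0_3 = 504; x1_3 = 600; y1_3 = 600; y_4 = 480; r_4 = 32; x0_5 = 216; y0_5 = 512; x1_5 = 320; y1_5 = 592; x0_6 = 104; y0_6 = 432; x1_6 = 200; y1_6 = 504; x_7 = 88; y_7 = 248; r_7 = 32; x0_8 = 432; x1_8 = 536; y1_8 = 272; x0_9 = 16; y0_9 = 136; x1_9 = 152; y1_9 = 224; x0_10 = 320; y0_10 = 192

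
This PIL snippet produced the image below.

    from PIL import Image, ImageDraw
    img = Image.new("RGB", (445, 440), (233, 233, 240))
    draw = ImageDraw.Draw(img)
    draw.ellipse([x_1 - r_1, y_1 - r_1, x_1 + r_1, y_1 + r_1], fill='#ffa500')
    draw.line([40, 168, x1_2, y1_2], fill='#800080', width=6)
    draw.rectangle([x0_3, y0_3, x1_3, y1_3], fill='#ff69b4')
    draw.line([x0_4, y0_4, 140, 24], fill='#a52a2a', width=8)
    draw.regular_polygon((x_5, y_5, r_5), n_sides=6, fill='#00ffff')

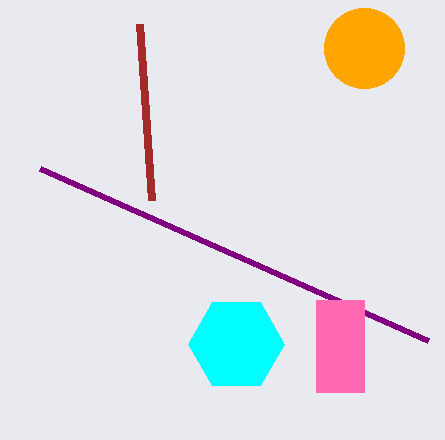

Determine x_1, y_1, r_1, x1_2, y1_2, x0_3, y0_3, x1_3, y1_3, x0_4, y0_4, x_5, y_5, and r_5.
x_1 = 364
y_1 = 48
r_1 = 40
x1_2 = 428
y1_2 = 340
x0_3 = 316
y0_3 = 300
x1_3 = 364
y1_3 = 392
x0_4 = 152
y0_4 = 200
x_5 = 236
y_5 = 344
r_5 = 48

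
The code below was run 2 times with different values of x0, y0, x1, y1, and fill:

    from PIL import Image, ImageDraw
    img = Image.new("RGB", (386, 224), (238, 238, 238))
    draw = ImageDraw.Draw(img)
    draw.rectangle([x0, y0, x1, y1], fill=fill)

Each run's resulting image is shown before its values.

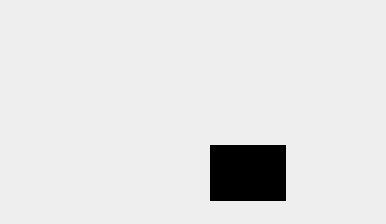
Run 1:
x0 = 210
y0 = 145
x1 = 285
y1 = 200
fill = 'black'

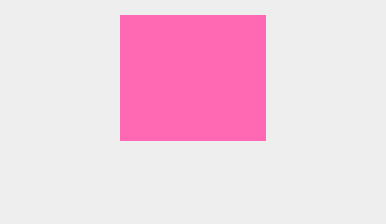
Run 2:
x0 = 120; y0 = 15; x1 = 265; y1 = 140; fill = 'hotpink'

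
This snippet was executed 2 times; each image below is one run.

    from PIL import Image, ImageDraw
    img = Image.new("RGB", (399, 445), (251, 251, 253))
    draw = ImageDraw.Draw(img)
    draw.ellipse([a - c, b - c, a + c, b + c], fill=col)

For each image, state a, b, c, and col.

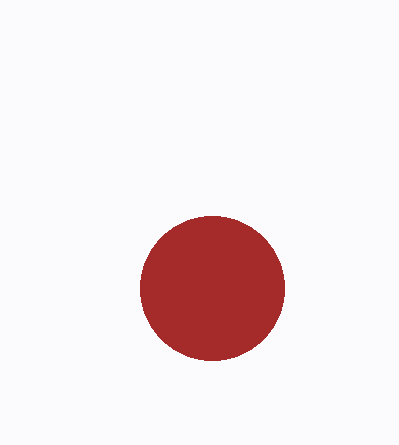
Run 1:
a = 212; b = 288; c = 72; col = 'brown'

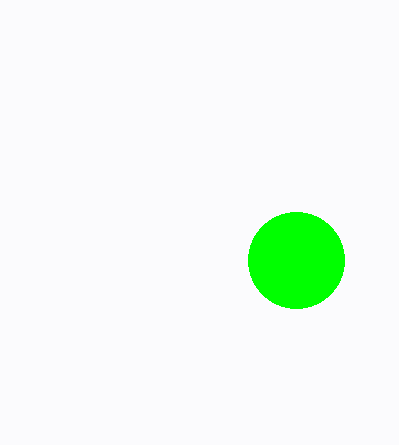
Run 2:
a = 296
b = 260
c = 48
col = 'lime'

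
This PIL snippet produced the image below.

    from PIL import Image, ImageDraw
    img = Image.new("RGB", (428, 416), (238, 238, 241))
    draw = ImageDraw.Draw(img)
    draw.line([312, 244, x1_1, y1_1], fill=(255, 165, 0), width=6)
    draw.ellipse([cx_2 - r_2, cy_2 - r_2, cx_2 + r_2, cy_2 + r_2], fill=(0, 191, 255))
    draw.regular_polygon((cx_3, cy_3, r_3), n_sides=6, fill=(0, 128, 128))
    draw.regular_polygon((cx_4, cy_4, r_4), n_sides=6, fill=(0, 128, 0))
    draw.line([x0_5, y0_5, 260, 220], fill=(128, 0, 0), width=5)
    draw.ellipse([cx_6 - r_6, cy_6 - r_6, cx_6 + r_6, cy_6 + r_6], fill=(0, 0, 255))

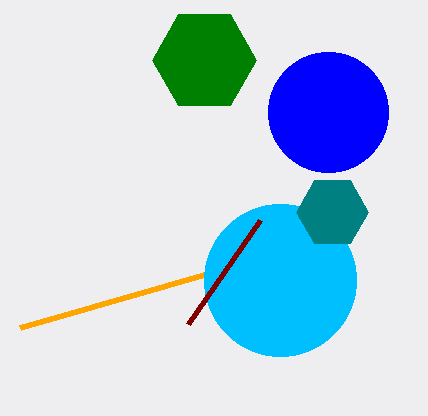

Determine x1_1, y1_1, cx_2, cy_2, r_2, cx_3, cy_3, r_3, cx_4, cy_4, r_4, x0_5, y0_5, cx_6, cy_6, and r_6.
x1_1 = 20, y1_1 = 328, cx_2 = 280, cy_2 = 280, r_2 = 76, cx_3 = 332, cy_3 = 212, r_3 = 36, cx_4 = 204, cy_4 = 60, r_4 = 52, x0_5 = 188, y0_5 = 324, cx_6 = 328, cy_6 = 112, r_6 = 60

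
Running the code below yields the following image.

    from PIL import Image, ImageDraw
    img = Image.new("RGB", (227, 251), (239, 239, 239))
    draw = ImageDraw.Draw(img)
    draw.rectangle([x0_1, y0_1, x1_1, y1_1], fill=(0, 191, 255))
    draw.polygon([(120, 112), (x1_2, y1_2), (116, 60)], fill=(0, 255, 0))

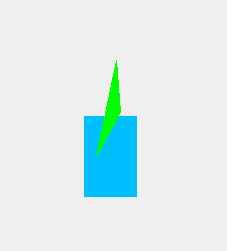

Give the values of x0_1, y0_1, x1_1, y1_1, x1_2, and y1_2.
x0_1 = 84; y0_1 = 116; x1_1 = 136; y1_1 = 196; x1_2 = 96; y1_2 = 156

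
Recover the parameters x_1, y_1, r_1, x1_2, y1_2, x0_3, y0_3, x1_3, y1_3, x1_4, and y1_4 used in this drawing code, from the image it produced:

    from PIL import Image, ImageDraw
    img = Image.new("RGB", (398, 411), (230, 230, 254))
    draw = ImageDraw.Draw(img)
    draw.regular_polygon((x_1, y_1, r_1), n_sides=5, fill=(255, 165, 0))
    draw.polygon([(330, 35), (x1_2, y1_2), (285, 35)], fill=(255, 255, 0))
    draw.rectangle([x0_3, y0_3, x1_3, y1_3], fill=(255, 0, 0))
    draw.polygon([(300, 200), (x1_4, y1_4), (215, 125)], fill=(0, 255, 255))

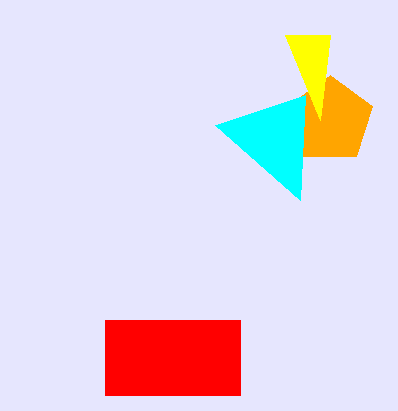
x_1 = 330, y_1 = 120, r_1 = 45, x1_2 = 320, y1_2 = 120, x0_3 = 105, y0_3 = 320, x1_3 = 240, y1_3 = 395, x1_4 = 305, y1_4 = 95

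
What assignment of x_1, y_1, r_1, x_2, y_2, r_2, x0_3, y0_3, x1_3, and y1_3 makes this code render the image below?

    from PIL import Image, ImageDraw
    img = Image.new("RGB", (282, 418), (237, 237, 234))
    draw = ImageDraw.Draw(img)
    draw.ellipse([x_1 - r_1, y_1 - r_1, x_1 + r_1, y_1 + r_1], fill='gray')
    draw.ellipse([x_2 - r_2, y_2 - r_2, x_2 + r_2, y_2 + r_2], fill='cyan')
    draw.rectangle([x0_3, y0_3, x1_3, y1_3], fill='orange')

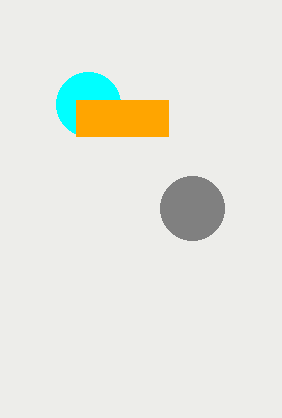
x_1 = 192; y_1 = 208; r_1 = 32; x_2 = 88; y_2 = 104; r_2 = 32; x0_3 = 76; y0_3 = 100; x1_3 = 168; y1_3 = 136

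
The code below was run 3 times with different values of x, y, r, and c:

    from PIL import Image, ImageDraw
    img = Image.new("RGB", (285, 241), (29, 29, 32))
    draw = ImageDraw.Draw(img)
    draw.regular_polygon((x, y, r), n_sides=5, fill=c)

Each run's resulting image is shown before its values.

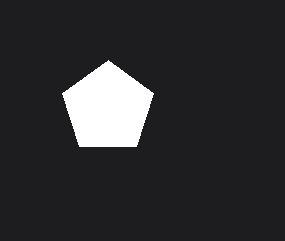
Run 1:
x = 108, y = 108, r = 48, c = 'white'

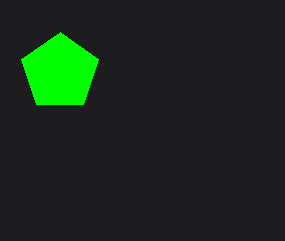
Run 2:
x = 60; y = 72; r = 40; c = 'lime'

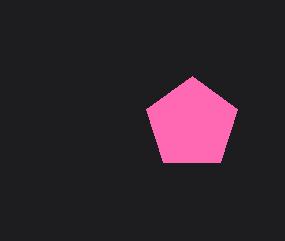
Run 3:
x = 192
y = 124
r = 48
c = 'hotpink'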